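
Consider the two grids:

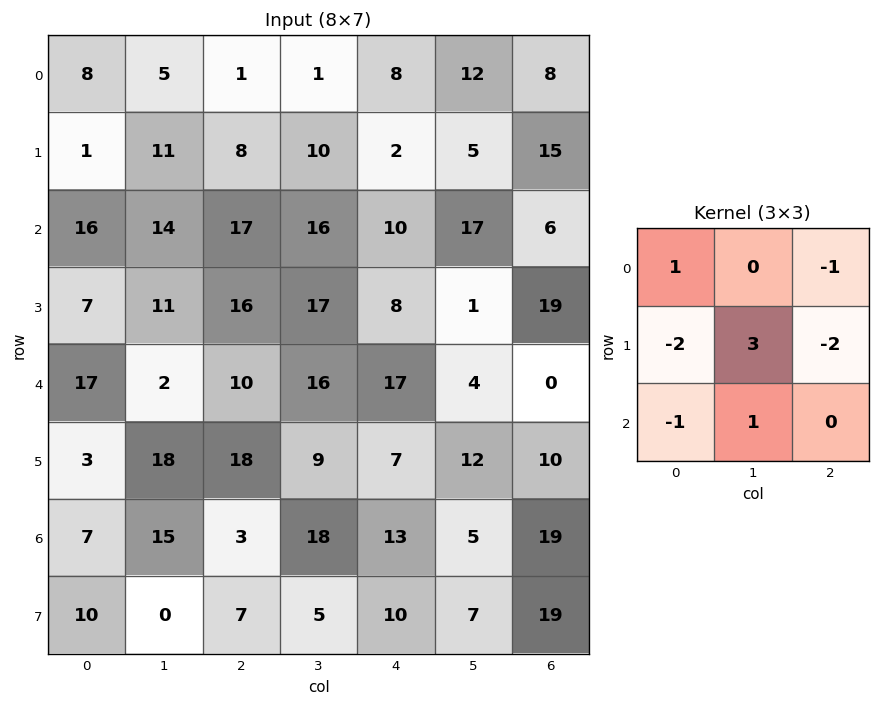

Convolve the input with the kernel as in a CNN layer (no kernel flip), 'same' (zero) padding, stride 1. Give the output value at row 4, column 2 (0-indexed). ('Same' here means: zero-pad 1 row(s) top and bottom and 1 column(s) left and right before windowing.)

The receptive field on the zero-padded input at this output position is [11 16 17 / 2 10 16 / 18 18 9]. Elementwise product with the kernel and sum: 11·1 + 17·-1 + 2·-2 + 10·3 + 16·-2 + 18·-1 + 18·1.

-12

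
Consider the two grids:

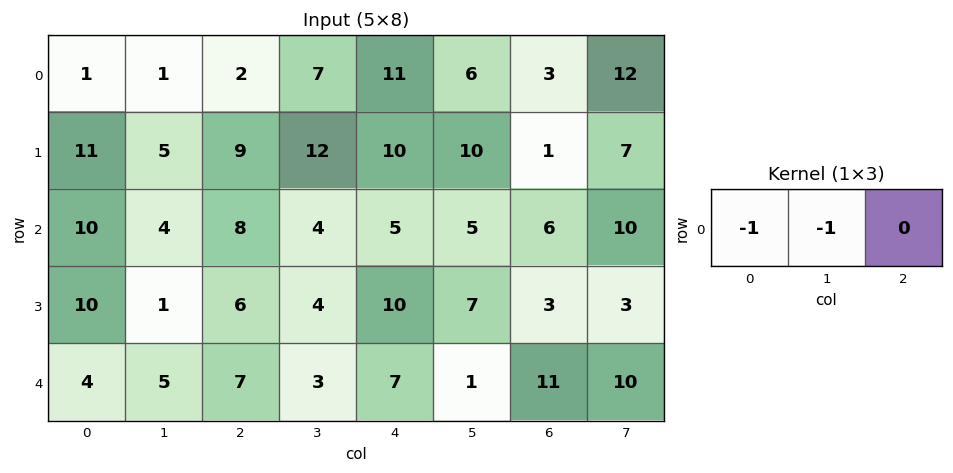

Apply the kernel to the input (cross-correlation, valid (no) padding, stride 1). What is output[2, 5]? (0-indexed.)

-11

The receptive field on the input at this output position is [5 6 10]. Elementwise product with the kernel and sum: 5·-1 + 6·-1.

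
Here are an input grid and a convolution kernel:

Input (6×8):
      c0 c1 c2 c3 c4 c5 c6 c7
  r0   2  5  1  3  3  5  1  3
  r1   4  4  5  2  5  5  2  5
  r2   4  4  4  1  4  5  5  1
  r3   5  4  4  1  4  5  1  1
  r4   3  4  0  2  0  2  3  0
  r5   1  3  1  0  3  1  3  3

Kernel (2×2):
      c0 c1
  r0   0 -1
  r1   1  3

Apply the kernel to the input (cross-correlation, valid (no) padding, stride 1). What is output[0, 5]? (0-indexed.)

10

The receptive field on the input at this output position is [5 1 / 5 2]. Elementwise product with the kernel and sum: 1·-1 + 5·1 + 2·3.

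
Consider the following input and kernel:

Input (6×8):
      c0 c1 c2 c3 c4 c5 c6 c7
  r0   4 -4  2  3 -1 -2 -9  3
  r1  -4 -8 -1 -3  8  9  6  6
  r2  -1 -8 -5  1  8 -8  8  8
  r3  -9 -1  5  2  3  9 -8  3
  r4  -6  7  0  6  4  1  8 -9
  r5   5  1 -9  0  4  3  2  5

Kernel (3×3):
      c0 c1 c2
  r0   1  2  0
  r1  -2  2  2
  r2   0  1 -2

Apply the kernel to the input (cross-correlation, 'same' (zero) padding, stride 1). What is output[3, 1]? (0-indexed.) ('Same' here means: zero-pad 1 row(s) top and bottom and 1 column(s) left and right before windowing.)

16

The receptive field on the zero-padded input at this output position is [-1 -8 -5 / -9 -1 5 / -6 7 0]. Elementwise product with the kernel and sum: -1·1 + -8·2 + -9·-2 + -1·2 + 5·2 + 7·1 + 0·-2.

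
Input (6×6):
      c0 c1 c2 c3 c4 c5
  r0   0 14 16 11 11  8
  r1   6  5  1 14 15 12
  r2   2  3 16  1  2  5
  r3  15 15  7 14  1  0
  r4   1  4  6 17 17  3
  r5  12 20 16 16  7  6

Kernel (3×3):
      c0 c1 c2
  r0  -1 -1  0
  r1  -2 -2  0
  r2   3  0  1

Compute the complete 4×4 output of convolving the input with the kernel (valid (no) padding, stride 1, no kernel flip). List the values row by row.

Output[0,0]: The receptive field on the input at this output position is [0 14 16 / 6 5 1 / 2 3 16]. Elementwise product with the kernel and sum: 0·-1 + 14·-1 + 6·-2 + 5·-2 + 2·3 + 16·1.

-14 -32 -7 -72
31 15 -27 7
-56 -34 -24 21
12 34 -12 -29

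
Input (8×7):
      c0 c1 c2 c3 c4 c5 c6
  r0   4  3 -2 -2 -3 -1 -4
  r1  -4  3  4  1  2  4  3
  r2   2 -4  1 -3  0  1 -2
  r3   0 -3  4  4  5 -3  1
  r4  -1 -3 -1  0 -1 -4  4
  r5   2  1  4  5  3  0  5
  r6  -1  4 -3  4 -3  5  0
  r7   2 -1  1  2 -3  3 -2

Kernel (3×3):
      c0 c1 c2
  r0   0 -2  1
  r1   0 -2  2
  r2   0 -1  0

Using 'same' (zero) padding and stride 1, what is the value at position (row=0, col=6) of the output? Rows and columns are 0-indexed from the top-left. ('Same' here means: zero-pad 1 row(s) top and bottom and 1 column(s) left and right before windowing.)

The receptive field on the zero-padded input at this output position is [0 0 0 / -1 -4 0 / 4 3 0]. Elementwise product with the kernel and sum: 0·-2 + 0·1 + -4·-2 + 0·2 + 3·-1.

5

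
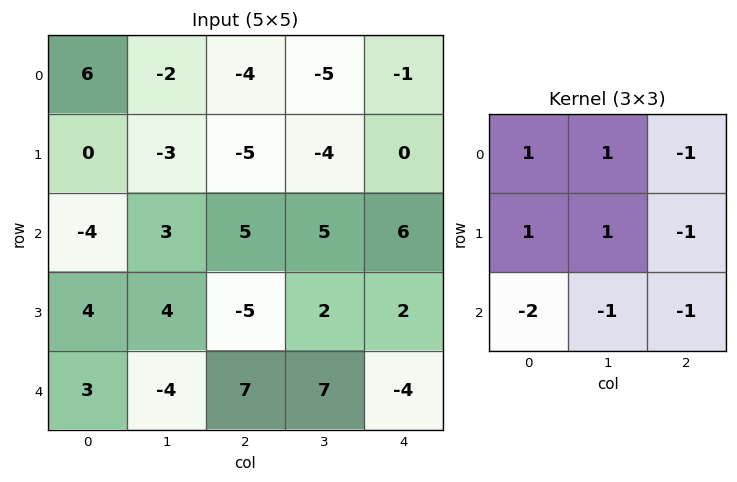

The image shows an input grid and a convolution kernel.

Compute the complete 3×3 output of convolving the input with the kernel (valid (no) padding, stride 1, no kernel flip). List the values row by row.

10 -21 -38
-11 -6 1
-2 -6 -18

Output[0,0]: The receptive field on the input at this output position is [6 -2 -4 / 0 -3 -5 / -4 3 5]. Elementwise product with the kernel and sum: 6·1 + -2·1 + -4·-1 + 0·1 + -3·1 + -5·-1 + -4·-2 + 3·-1 + 5·-1.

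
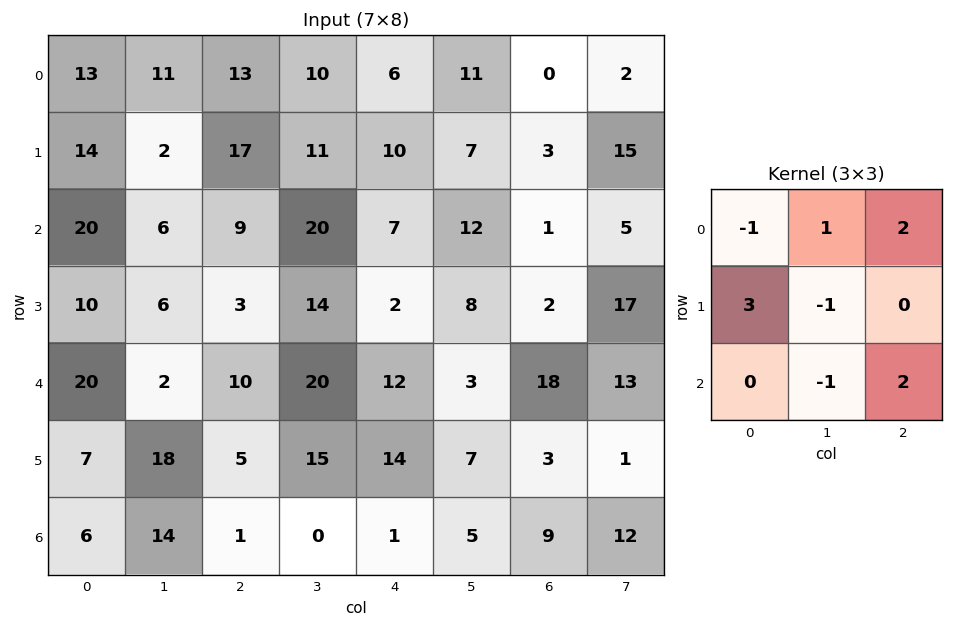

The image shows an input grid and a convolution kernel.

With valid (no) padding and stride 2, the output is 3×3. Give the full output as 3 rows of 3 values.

76 43 18
46 24 38
-7 36 75

Output[0,0]: The receptive field on the input at this output position is [13 11 13 / 14 2 17 / 20 6 9]. Elementwise product with the kernel and sum: 13·-1 + 11·1 + 13·2 + 14·3 + 2·-1 + 6·-1 + 9·2.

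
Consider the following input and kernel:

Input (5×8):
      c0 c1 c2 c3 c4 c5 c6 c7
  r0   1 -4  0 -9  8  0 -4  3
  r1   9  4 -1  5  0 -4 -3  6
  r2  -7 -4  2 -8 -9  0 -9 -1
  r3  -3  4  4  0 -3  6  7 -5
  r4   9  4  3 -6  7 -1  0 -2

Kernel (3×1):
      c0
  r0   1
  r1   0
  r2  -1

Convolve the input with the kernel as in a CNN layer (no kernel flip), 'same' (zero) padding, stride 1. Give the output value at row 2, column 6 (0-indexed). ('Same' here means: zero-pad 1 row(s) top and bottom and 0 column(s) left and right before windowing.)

-10

The receptive field on the zero-padded input at this output position is [-3 / -9 / 7]. Elementwise product with the kernel and sum: -3·1 + 7·-1.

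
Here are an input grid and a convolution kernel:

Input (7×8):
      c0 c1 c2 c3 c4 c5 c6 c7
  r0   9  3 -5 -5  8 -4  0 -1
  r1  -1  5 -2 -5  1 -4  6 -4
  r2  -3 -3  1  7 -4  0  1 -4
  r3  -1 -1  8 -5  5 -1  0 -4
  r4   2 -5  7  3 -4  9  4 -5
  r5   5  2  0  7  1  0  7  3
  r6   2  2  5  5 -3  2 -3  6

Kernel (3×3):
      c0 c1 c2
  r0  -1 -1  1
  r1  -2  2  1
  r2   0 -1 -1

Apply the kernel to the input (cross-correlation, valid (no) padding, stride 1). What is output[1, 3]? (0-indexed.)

The receptive field on the input at this output position is [-5 1 -4 / 7 -4 0 / -5 5 -1]. Elementwise product with the kernel and sum: -5·-1 + 1·-1 + -4·1 + 7·-2 + -4·2 + 0·1 + 5·-1 + -1·-1.

-26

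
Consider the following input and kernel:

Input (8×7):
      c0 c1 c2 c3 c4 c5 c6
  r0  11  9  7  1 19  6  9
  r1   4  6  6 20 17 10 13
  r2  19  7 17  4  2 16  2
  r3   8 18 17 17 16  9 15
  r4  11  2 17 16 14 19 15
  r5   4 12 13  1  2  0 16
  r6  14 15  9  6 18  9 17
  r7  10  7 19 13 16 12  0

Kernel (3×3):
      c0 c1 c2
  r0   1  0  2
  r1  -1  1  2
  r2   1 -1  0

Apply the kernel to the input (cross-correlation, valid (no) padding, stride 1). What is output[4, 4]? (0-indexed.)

The receptive field on the input at this output position is [14 19 15 / 2 0 16 / 18 9 17]. Elementwise product with the kernel and sum: 14·1 + 15·2 + 2·-1 + 0·1 + 16·2 + 18·1 + 9·-1.

83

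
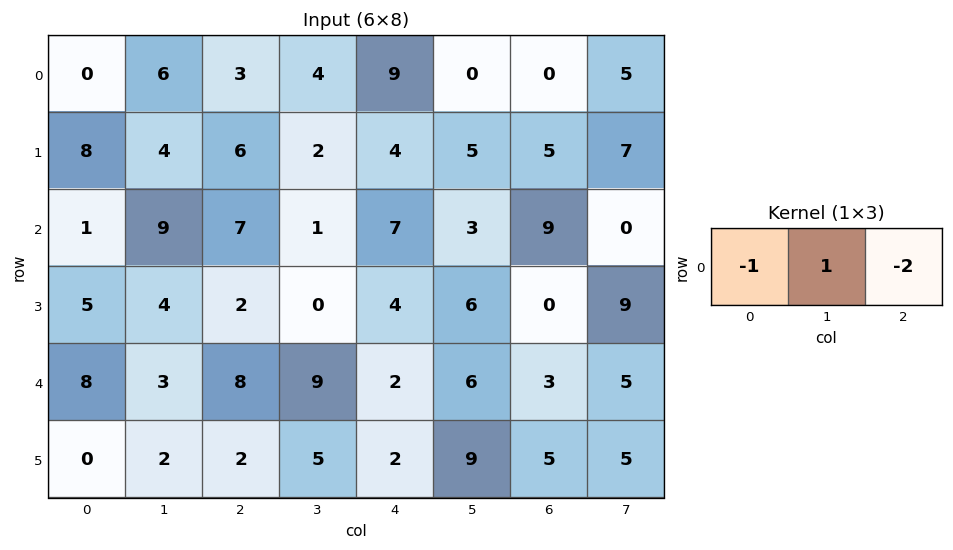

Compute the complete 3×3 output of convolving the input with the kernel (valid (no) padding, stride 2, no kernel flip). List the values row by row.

0 -17 -9
-6 -20 -22
-21 -3 -2

Output[0,0]: The receptive field on the input at this output position is [0 6 3]. Elementwise product with the kernel and sum: 0·-1 + 6·1 + 3·-2.
Output[0,1]: The receptive field on the input at this output position is [3 4 9]. Elementwise product with the kernel and sum: 3·-1 + 4·1 + 9·-2.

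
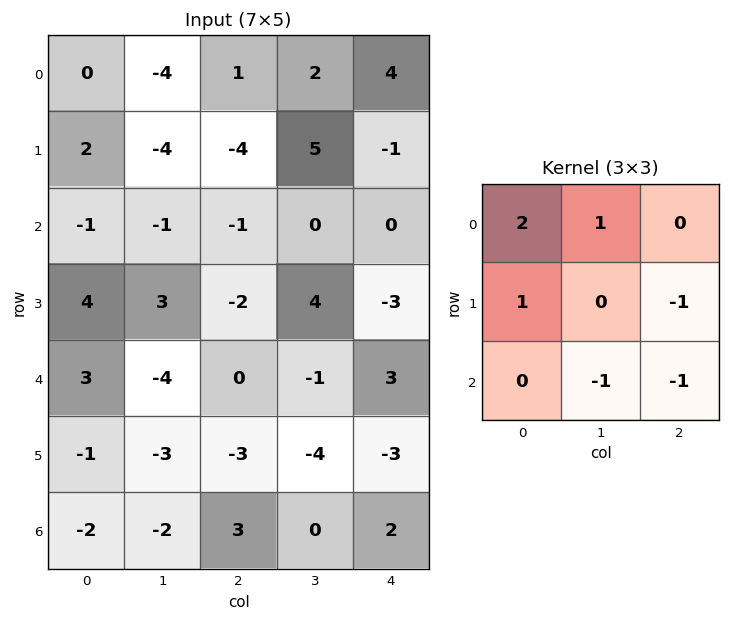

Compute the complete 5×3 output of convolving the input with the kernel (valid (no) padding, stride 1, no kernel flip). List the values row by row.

4 -15 1
-1 -15 -5
7 -3 -3
20 8 4
3 -10 -3

Output[0,0]: The receptive field on the input at this output position is [0 -4 1 / 2 -4 -4 / -1 -1 -1]. Elementwise product with the kernel and sum: 0·2 + -4·1 + 2·1 + -4·-1 + -1·-1 + -1·-1.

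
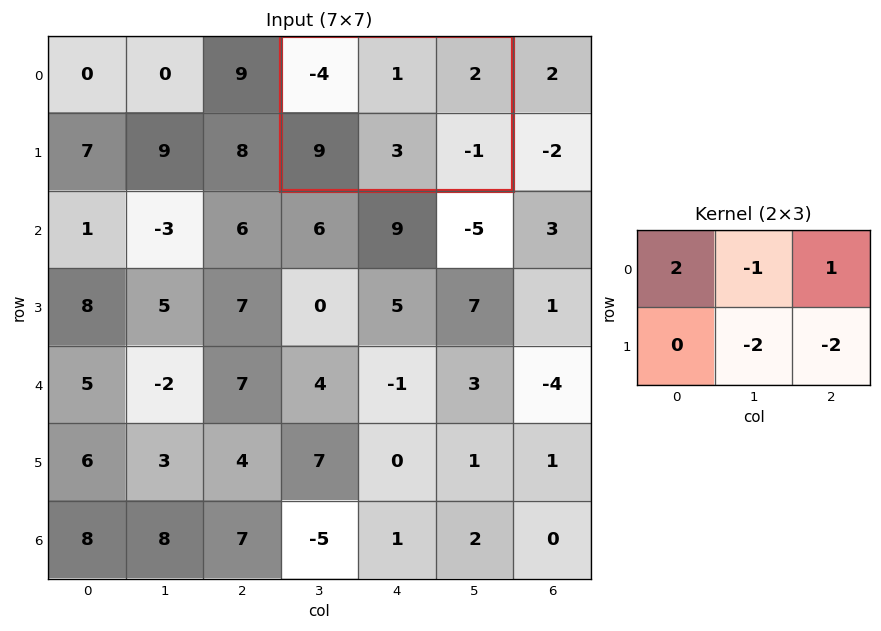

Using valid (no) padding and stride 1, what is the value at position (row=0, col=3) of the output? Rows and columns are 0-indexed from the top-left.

-11

The receptive field on the input at this output position is [-4 1 2 / 9 3 -1]. Elementwise product with the kernel and sum: -4·2 + 1·-1 + 2·1 + 3·-2 + -1·-2.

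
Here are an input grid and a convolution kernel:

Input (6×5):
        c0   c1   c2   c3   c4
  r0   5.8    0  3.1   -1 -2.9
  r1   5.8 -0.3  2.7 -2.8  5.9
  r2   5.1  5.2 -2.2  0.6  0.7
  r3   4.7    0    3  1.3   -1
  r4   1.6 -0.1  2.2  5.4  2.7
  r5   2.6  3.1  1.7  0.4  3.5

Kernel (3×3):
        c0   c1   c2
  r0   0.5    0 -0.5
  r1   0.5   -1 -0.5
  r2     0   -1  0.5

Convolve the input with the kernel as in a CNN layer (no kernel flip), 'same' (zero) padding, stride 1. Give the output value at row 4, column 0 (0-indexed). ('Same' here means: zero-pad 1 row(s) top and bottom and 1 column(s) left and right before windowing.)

-2.6

The receptive field on the zero-padded input at this output position is [0 4.7 0 / 0 1.6 -0.1 / 0 2.6 3.1]. Elementwise product with the kernel and sum: 0·0.5 + 0·-0.5 + 0·0.5 + 1.6·-1 + -0.1·-0.5 + 2.6·-1 + 3.1·0.5.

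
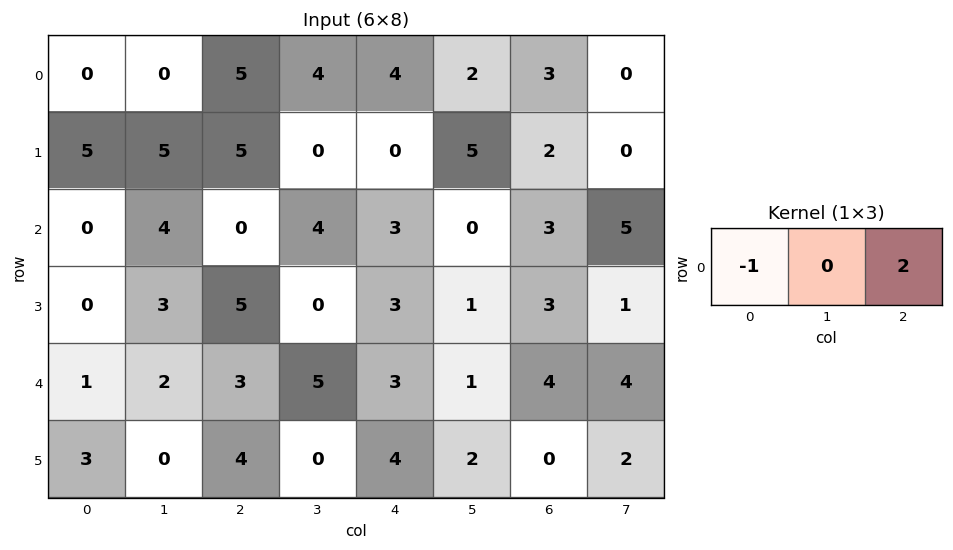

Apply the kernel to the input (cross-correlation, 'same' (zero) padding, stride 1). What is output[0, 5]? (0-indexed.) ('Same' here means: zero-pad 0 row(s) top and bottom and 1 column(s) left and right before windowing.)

2

The receptive field on the zero-padded input at this output position is [4 2 3]. Elementwise product with the kernel and sum: 4·-1 + 3·2.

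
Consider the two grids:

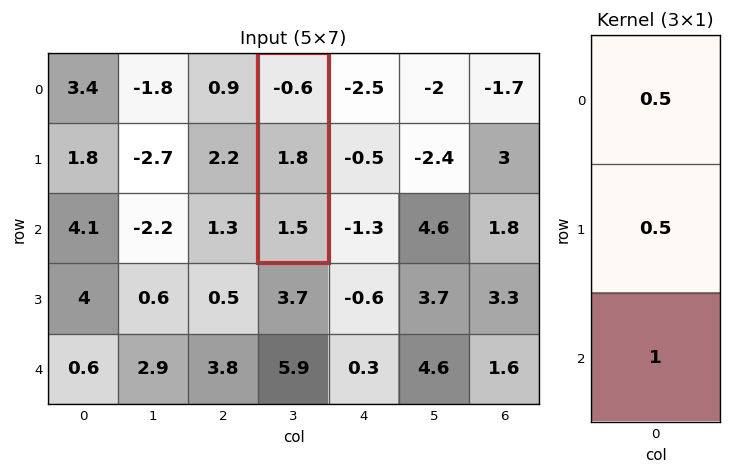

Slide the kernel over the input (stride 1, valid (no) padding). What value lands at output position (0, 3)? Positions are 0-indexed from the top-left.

2.1

The receptive field on the input at this output position is [-0.6 / 1.8 / 1.5]. Elementwise product with the kernel and sum: -0.6·0.5 + 1.8·0.5 + 1.5·1.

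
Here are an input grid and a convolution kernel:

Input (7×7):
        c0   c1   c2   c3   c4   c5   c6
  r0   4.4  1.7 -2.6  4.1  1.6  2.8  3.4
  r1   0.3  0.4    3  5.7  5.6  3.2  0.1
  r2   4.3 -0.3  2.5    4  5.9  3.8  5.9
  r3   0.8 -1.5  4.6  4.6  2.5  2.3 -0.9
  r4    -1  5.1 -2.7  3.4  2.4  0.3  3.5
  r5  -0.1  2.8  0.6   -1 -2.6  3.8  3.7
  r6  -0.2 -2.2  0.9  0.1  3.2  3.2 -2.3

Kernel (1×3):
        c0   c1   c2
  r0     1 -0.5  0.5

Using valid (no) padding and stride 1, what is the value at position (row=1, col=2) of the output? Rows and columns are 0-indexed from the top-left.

2.95

The receptive field on the input at this output position is [3 5.7 5.6]. Elementwise product with the kernel and sum: 3·1 + 5.7·-0.5 + 5.6·0.5.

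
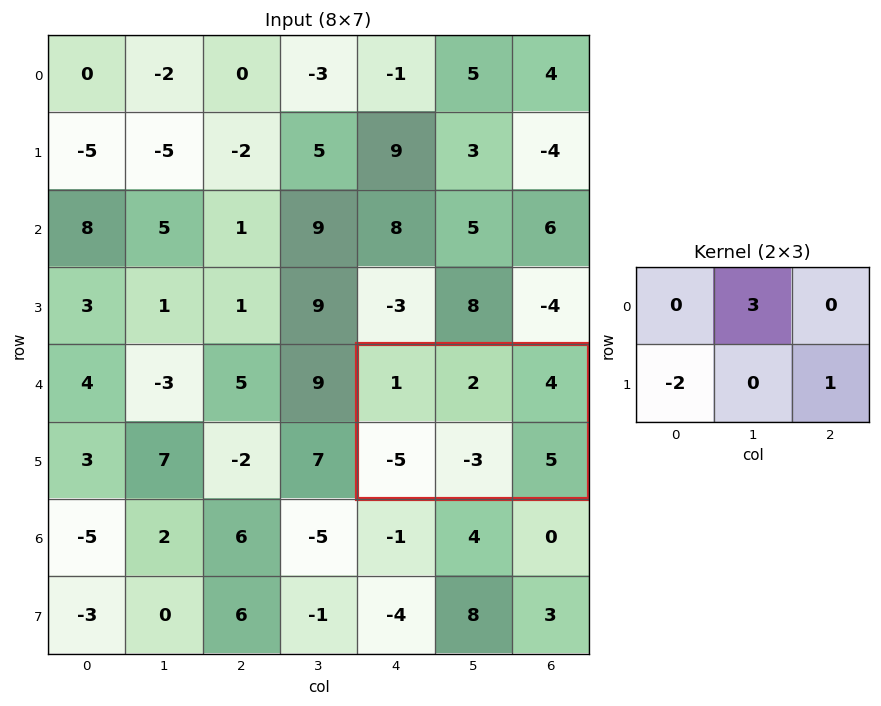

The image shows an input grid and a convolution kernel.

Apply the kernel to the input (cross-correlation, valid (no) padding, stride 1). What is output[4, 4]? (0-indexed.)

The receptive field on the input at this output position is [1 2 4 / -5 -3 5]. Elementwise product with the kernel and sum: 2·3 + -5·-2 + 5·1.

21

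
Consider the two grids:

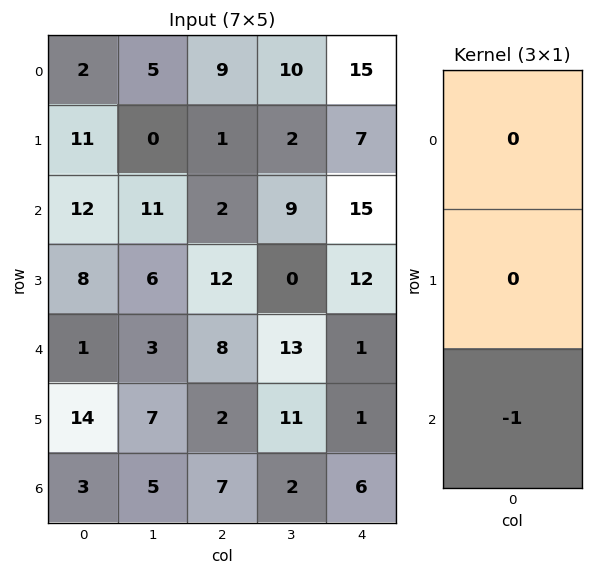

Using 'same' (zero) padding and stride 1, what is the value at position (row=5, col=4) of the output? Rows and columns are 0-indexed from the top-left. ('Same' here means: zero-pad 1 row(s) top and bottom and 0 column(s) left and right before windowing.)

The receptive field on the zero-padded input at this output position is [1 / 1 / 6]. Elementwise product with the kernel and sum: 6·-1.

-6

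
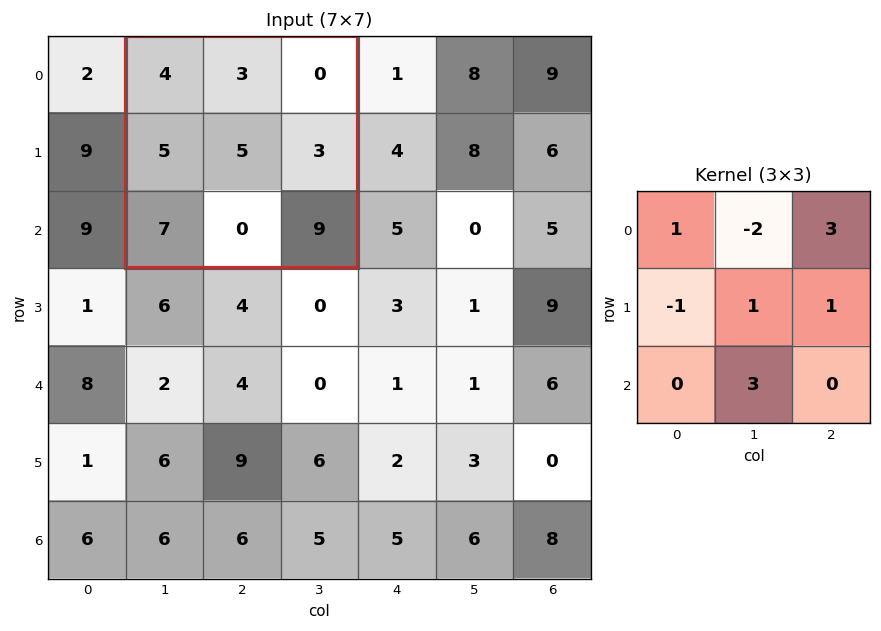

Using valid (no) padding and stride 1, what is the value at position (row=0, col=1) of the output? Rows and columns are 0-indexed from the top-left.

1

The receptive field on the input at this output position is [4 3 0 / 5 5 3 / 7 0 9]. Elementwise product with the kernel and sum: 4·1 + 3·-2 + 0·3 + 5·-1 + 5·1 + 3·1 + 0·3.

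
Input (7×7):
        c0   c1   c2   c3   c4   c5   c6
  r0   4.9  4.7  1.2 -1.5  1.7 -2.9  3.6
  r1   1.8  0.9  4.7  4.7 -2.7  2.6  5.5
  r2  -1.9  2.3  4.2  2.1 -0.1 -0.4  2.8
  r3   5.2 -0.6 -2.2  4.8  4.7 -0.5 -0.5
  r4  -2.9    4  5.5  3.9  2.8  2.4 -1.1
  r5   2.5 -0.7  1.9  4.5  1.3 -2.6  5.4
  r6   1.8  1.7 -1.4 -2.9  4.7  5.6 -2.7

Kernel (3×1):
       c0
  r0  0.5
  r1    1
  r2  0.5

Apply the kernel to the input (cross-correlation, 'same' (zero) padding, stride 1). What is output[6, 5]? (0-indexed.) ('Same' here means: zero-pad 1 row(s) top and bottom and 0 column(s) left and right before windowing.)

4.3

The receptive field on the zero-padded input at this output position is [-2.6 / 5.6 / 0]. Elementwise product with the kernel and sum: -2.6·0.5 + 5.6·1 + 0·0.5.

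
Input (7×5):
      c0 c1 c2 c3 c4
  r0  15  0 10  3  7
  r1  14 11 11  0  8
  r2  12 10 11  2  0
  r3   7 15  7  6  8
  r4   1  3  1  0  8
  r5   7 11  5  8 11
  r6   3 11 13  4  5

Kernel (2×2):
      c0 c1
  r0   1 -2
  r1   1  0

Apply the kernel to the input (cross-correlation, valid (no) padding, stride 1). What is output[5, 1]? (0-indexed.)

12

The receptive field on the input at this output position is [11 5 / 11 13]. Elementwise product with the kernel and sum: 11·1 + 5·-2 + 11·1.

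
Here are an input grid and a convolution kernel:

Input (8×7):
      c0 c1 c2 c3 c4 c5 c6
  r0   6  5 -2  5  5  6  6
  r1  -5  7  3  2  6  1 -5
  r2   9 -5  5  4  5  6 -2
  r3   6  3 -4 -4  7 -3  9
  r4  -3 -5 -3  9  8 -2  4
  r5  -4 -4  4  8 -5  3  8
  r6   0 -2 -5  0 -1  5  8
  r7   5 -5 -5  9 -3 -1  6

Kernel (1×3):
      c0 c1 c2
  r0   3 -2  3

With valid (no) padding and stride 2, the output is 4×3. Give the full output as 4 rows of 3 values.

2 -1 21
52 22 -3
-8 -3 40
-11 -18 11

Output[0,0]: The receptive field on the input at this output position is [6 5 -2]. Elementwise product with the kernel and sum: 6·3 + 5·-2 + -2·3.
Output[0,1]: The receptive field on the input at this output position is [-2 5 5]. Elementwise product with the kernel and sum: -2·3 + 5·-2 + 5·3.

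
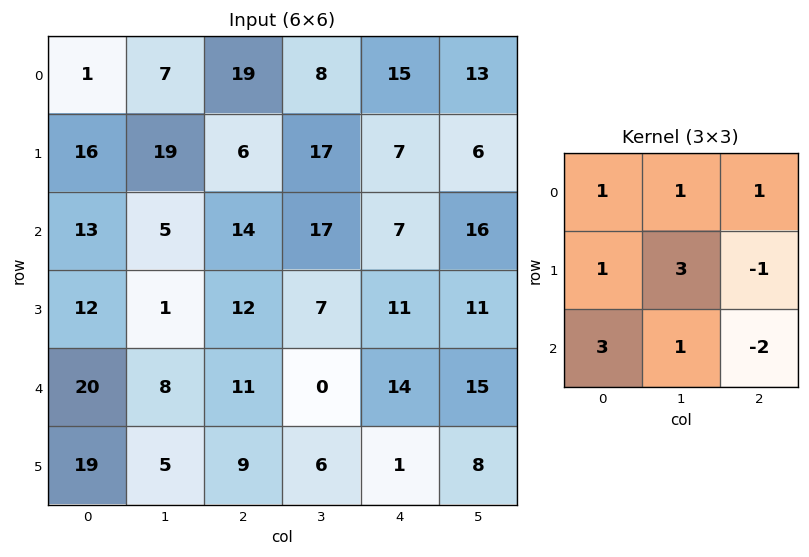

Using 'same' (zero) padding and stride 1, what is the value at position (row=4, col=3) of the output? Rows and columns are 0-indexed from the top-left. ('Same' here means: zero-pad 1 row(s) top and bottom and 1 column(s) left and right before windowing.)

58

The receptive field on the zero-padded input at this output position is [12 7 11 / 11 0 14 / 9 6 1]. Elementwise product with the kernel and sum: 12·1 + 7·1 + 11·1 + 11·1 + 0·3 + 14·-1 + 9·3 + 6·1 + 1·-2.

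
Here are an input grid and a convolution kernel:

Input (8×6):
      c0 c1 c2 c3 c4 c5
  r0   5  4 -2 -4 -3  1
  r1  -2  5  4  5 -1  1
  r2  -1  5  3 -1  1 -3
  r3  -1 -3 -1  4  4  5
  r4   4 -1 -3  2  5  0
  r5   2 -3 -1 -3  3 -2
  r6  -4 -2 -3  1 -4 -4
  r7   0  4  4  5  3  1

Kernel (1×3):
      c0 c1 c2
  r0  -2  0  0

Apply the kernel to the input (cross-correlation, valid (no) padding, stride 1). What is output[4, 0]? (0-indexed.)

The receptive field on the input at this output position is [4 -1 -3]. Elementwise product with the kernel and sum: 4·-2.

-8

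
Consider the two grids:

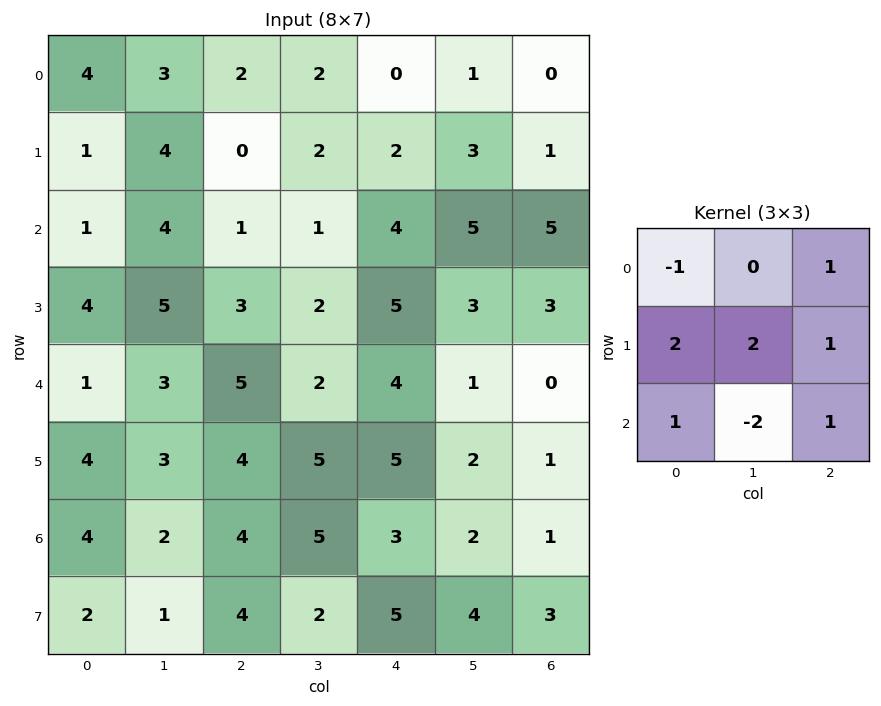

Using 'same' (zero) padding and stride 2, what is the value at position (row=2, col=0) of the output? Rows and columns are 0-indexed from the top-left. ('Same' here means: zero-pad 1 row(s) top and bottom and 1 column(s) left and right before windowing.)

5

The receptive field on the zero-padded input at this output position is [0 4 5 / 0 1 3 / 0 4 3]. Elementwise product with the kernel and sum: 0·-1 + 5·1 + 0·2 + 1·2 + 3·1 + 0·1 + 4·-2 + 3·1.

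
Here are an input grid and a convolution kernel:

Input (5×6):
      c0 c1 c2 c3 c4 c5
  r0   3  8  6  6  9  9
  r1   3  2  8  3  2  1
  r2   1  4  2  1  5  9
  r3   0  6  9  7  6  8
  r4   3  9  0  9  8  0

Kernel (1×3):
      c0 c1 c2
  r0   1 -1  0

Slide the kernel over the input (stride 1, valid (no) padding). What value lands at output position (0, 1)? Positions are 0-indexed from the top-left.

2

The receptive field on the input at this output position is [8 6 6]. Elementwise product with the kernel and sum: 8·1 + 6·-1.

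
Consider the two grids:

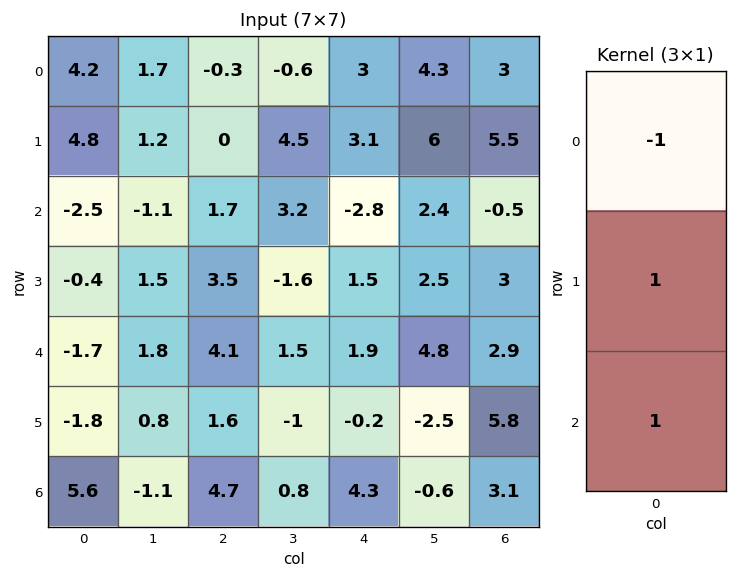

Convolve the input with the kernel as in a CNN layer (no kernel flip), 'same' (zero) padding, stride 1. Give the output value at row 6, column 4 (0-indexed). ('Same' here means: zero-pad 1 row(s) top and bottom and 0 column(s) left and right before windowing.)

4.5

The receptive field on the zero-padded input at this output position is [-0.2 / 4.3 / 0]. Elementwise product with the kernel and sum: -0.2·-1 + 4.3·1 + 0·1.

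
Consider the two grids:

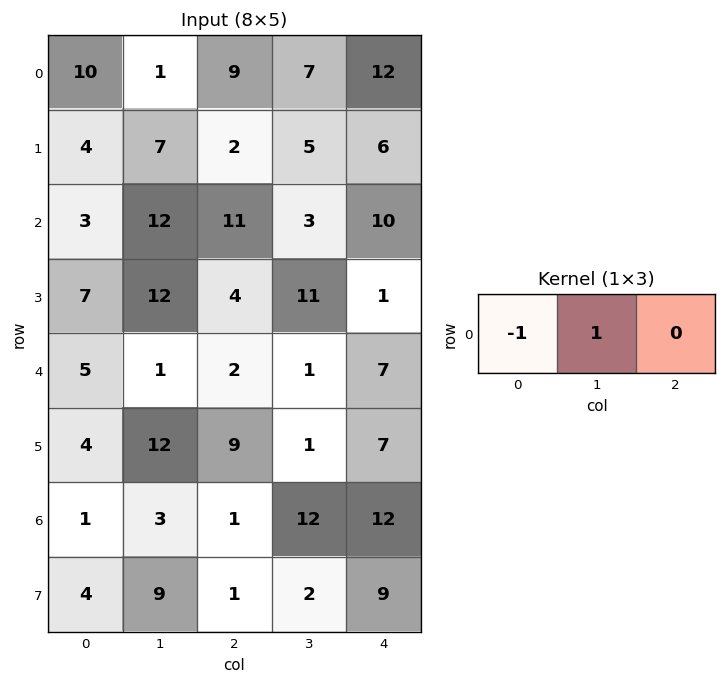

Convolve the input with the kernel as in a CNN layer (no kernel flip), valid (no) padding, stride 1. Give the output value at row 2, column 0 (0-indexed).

The receptive field on the input at this output position is [3 12 11]. Elementwise product with the kernel and sum: 3·-1 + 12·1.

9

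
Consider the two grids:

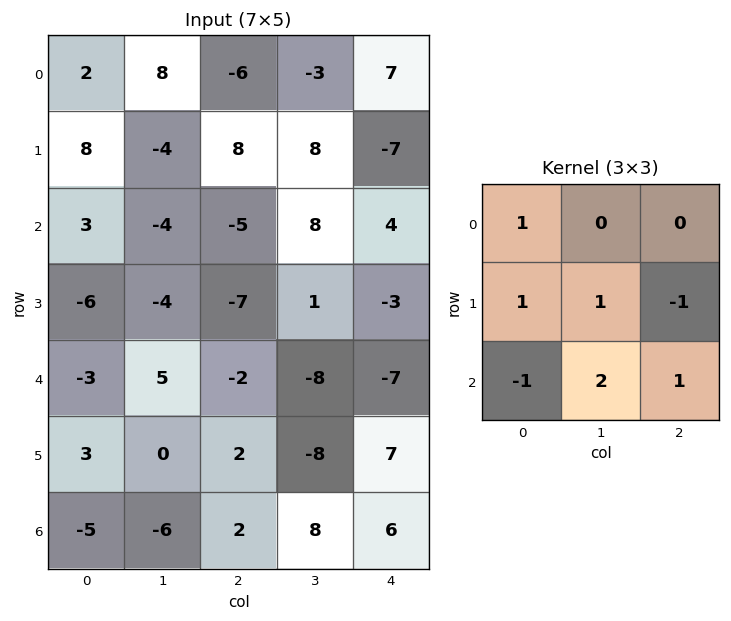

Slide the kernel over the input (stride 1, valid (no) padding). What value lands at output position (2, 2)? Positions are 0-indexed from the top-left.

-29

The receptive field on the input at this output position is [-5 8 4 / -7 1 -3 / -2 -8 -7]. Elementwise product with the kernel and sum: -5·1 + -7·1 + 1·1 + -3·-1 + -2·-1 + -8·2 + -7·1.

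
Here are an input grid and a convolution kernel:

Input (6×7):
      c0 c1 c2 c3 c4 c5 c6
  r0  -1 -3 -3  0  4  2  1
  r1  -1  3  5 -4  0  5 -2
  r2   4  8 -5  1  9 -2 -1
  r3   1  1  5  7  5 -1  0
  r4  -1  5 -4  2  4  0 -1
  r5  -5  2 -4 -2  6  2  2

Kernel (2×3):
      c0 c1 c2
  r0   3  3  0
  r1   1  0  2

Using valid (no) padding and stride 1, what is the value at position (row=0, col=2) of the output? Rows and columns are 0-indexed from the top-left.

-4

The receptive field on the input at this output position is [-3 0 4 / 5 -4 0]. Elementwise product with the kernel and sum: -3·3 + 0·3 + 5·1 + 0·2.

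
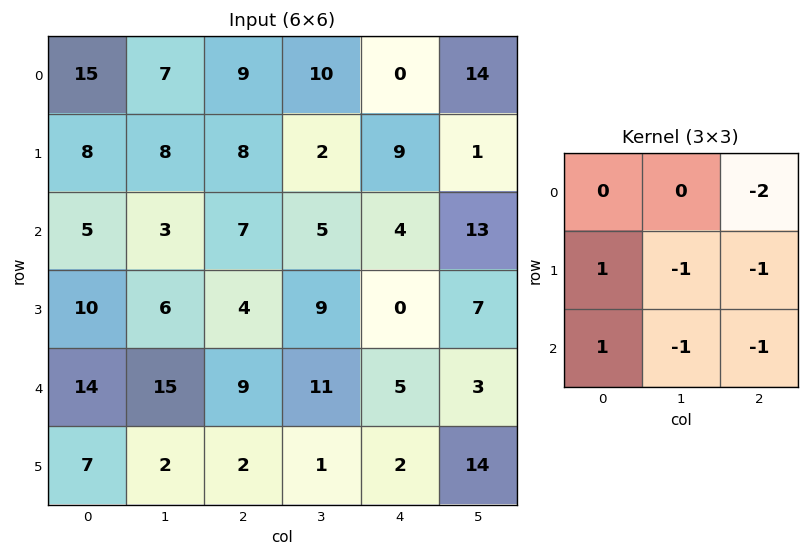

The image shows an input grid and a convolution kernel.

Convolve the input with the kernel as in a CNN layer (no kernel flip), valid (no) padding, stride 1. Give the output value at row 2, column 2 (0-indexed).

The receptive field on the input at this output position is [7 5 4 / 4 9 0 / 9 11 5]. Elementwise product with the kernel and sum: 4·-2 + 4·1 + 9·-1 + 0·-1 + 9·1 + 11·-1 + 5·-1.

-20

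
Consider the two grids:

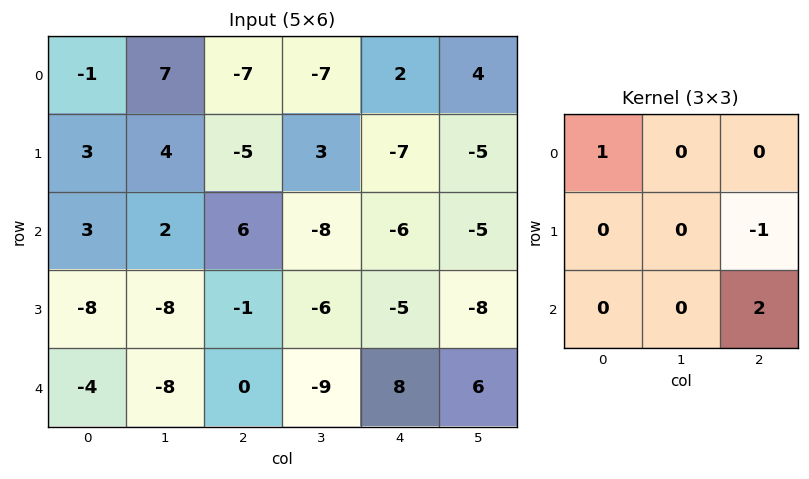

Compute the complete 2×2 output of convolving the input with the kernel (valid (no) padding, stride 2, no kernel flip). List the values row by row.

16 -12
4 27

Output[0,0]: The receptive field on the input at this output position is [-1 7 -7 / 3 4 -5 / 3 2 6]. Elementwise product with the kernel and sum: -1·1 + -5·-1 + 6·2.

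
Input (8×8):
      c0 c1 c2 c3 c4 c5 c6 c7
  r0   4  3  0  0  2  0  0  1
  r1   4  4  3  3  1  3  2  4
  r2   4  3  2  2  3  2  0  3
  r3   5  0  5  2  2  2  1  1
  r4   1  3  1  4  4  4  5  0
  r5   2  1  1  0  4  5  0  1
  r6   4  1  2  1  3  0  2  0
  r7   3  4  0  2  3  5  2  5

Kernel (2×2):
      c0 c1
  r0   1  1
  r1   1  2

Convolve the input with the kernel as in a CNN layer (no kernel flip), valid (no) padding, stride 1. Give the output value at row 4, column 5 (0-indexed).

The receptive field on the input at this output position is [4 5 / 5 0]. Elementwise product with the kernel and sum: 4·1 + 5·1 + 5·1 + 0·2.

14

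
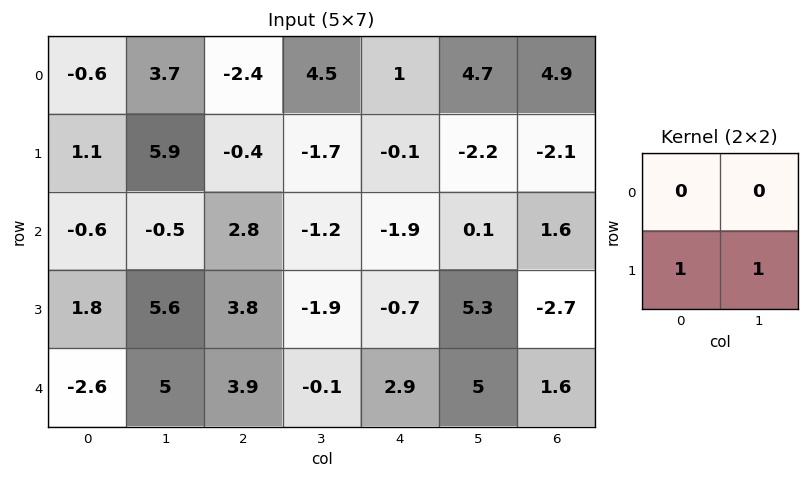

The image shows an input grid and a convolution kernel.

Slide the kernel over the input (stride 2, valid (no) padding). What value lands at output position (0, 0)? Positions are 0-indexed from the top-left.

7

The receptive field on the input at this output position is [-0.6 3.7 / 1.1 5.9]. Elementwise product with the kernel and sum: 1.1·1 + 5.9·1.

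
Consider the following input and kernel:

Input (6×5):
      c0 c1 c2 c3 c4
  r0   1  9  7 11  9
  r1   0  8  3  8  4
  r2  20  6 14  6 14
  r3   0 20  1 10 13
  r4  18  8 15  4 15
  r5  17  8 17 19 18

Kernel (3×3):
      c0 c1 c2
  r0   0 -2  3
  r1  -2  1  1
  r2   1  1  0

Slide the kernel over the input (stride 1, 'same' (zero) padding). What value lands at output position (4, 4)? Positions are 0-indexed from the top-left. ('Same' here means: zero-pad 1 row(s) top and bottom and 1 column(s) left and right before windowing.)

The receptive field on the zero-padded input at this output position is [10 13 0 / 4 15 0 / 19 18 0]. Elementwise product with the kernel and sum: 13·-2 + 0·3 + 4·-2 + 15·1 + 0·1 + 19·1 + 18·1.

18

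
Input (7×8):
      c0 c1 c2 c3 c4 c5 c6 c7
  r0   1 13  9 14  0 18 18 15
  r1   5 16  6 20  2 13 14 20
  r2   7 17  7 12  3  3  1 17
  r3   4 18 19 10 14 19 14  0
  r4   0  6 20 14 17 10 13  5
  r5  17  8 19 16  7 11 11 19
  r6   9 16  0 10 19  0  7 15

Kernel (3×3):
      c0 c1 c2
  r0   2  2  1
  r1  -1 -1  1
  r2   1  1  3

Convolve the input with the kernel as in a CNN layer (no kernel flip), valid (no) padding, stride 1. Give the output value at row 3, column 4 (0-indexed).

117

The receptive field on the input at this output position is [14 19 14 / 17 10 13 / 7 11 11]. Elementwise product with the kernel and sum: 14·2 + 19·2 + 14·1 + 17·-1 + 10·-1 + 13·1 + 7·1 + 11·1 + 11·3.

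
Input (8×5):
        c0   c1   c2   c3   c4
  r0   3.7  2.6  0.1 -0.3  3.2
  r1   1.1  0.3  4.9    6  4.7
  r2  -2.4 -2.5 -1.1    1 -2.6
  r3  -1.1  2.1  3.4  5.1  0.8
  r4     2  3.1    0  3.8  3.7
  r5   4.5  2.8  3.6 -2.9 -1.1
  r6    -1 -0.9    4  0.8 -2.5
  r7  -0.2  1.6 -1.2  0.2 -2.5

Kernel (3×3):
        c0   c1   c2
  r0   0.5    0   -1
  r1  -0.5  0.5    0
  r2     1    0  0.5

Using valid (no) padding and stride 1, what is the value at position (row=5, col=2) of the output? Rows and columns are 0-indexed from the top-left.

-1.15

The receptive field on the input at this output position is [3.6 -2.9 -1.1 / 4 0.8 -2.5 / -1.2 0.2 -2.5]. Elementwise product with the kernel and sum: 3.6·0.5 + -1.1·-1 + 4·-0.5 + 0.8·0.5 + -1.2·1 + -2.5·0.5.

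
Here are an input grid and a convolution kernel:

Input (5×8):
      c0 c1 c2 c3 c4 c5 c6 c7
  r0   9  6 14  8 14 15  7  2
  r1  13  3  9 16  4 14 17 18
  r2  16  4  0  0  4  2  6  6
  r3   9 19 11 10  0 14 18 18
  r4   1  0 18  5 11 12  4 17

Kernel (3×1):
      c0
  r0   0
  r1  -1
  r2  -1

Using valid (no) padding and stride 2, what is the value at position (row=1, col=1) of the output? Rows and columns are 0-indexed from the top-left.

The receptive field on the input at this output position is [0 / 11 / 18]. Elementwise product with the kernel and sum: 11·-1 + 18·-1.

-29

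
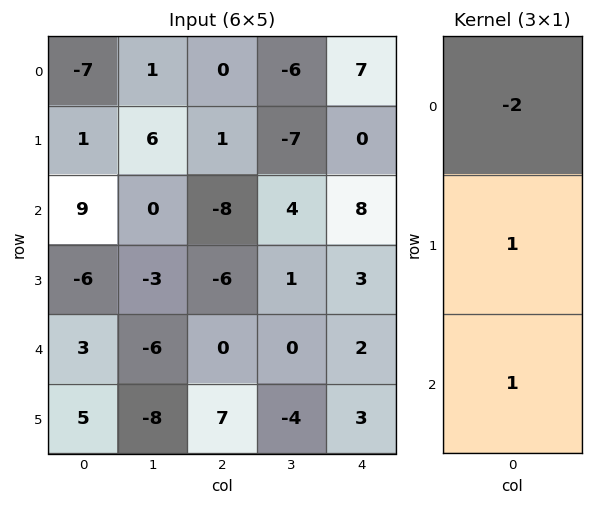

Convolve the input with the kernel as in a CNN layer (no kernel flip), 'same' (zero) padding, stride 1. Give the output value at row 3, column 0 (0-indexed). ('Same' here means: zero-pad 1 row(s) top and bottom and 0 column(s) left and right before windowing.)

-21

The receptive field on the zero-padded input at this output position is [9 / -6 / 3]. Elementwise product with the kernel and sum: 9·-2 + -6·1 + 3·1.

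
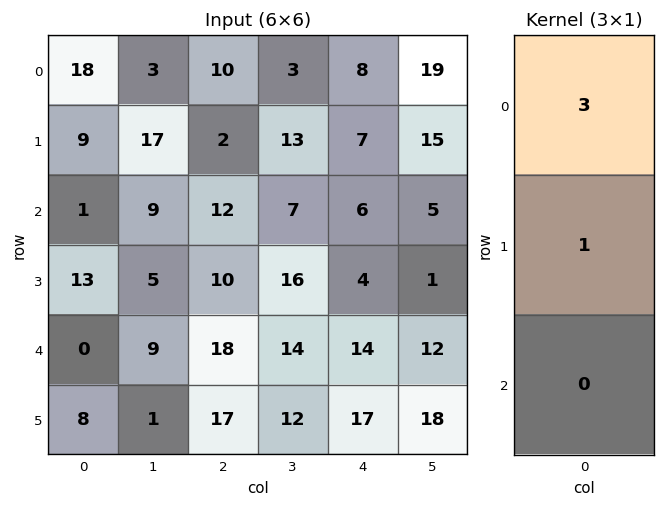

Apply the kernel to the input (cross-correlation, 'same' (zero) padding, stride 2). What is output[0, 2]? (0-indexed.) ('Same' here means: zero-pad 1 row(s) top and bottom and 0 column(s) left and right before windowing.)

The receptive field on the zero-padded input at this output position is [0 / 8 / 7]. Elementwise product with the kernel and sum: 0·3 + 8·1.

8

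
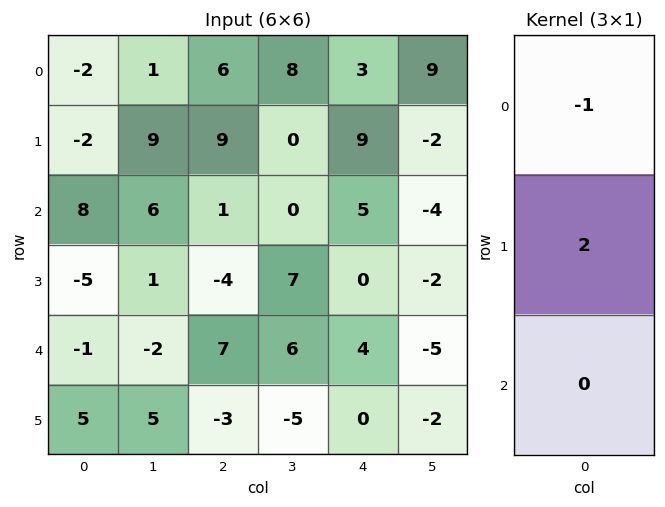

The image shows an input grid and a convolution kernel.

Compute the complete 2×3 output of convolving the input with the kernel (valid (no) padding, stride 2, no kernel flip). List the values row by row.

-2 12 15
-18 -9 -5

Output[0,0]: The receptive field on the input at this output position is [-2 / -2 / 8]. Elementwise product with the kernel and sum: -2·-1 + -2·2.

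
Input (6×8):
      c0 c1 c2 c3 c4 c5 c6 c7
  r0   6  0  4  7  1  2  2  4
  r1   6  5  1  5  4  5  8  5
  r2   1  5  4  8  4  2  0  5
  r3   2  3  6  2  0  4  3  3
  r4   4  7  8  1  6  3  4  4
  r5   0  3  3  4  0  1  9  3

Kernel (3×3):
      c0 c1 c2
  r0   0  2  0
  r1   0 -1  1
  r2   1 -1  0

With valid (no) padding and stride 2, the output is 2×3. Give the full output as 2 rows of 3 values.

Output[0,0]: The receptive field on the input at this output position is [6 0 4 / 6 5 1 / 1 5 4]. Elementwise product with the kernel and sum: 0·2 + 5·-1 + 1·1 + 1·1 + 5·-1.
Output[0,1]: The receptive field on the input at this output position is [4 7 1 / 1 5 4 / 4 8 4]. Elementwise product with the kernel and sum: 7·2 + 5·-1 + 4·1 + 4·1 + 8·-1.

-8 9 9
10 21 6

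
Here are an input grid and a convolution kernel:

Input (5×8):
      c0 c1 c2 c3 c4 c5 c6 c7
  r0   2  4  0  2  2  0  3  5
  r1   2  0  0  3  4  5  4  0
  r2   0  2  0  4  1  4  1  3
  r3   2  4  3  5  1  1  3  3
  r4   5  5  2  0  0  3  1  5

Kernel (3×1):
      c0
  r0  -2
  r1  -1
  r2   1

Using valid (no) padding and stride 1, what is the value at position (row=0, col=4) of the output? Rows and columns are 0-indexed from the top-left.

The receptive field on the input at this output position is [2 / 4 / 1]. Elementwise product with the kernel and sum: 2·-2 + 4·-1 + 1·1.

-7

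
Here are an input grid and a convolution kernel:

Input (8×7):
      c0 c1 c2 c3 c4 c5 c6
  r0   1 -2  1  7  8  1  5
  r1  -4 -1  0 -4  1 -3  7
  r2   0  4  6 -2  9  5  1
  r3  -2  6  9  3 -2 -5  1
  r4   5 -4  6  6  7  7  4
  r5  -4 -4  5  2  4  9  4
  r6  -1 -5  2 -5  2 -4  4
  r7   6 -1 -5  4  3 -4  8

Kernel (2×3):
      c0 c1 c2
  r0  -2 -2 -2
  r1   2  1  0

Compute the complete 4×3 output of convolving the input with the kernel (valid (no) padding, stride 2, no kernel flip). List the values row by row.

Output[0,0]: The receptive field on the input at this output position is [1 -2 1 / -4 -1 0]. Elementwise product with the kernel and sum: 1·-2 + -2·-2 + 1·-2 + -4·2 + -1·1.

-9 -36 -29
-18 -5 -39
-26 -26 -19
19 -4 -2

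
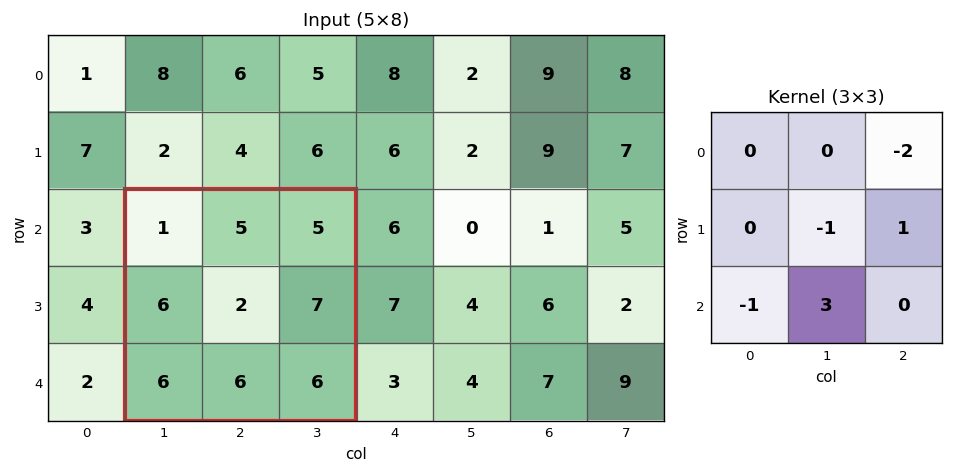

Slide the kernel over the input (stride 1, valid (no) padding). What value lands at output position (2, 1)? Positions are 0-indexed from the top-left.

7

The receptive field on the input at this output position is [1 5 5 / 6 2 7 / 6 6 6]. Elementwise product with the kernel and sum: 5·-2 + 2·-1 + 7·1 + 6·-1 + 6·3.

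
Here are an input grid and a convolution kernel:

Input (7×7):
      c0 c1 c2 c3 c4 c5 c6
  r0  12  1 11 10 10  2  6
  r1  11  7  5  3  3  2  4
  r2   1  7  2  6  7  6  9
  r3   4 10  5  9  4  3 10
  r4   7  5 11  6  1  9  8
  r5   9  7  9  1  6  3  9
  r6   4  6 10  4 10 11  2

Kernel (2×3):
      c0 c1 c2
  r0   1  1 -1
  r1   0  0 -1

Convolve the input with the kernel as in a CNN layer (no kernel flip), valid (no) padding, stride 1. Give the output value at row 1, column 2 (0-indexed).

The receptive field on the input at this output position is [5 3 3 / 2 6 7]. Elementwise product with the kernel and sum: 5·1 + 3·1 + 3·-1 + 7·-1.

-2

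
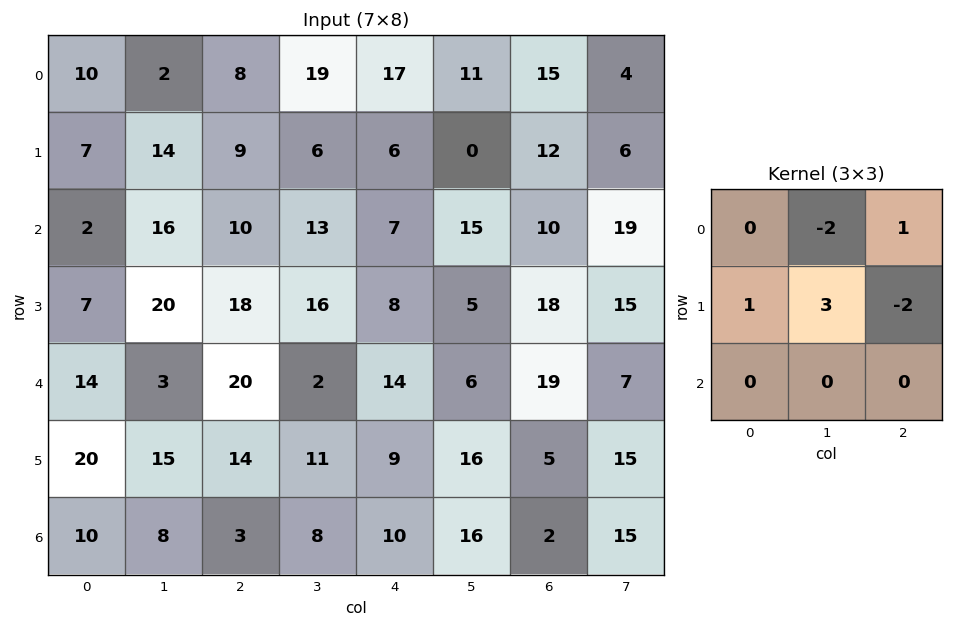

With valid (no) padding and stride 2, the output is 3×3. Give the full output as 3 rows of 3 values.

35 -6 -25
9 31 -33
51 39 54

Output[0,0]: The receptive field on the input at this output position is [10 2 8 / 7 14 9 / 2 16 10]. Elementwise product with the kernel and sum: 2·-2 + 8·1 + 7·1 + 14·3 + 9·-2.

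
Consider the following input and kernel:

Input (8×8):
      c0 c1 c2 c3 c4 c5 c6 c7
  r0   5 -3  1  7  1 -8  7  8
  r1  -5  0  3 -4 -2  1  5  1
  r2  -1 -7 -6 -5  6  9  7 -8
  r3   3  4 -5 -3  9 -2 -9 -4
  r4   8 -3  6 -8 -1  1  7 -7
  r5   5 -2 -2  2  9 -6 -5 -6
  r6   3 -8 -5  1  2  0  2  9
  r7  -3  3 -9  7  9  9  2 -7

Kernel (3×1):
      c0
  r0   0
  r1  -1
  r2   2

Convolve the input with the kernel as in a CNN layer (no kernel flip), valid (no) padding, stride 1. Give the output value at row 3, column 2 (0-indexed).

The receptive field on the input at this output position is [-5 / 6 / -2]. Elementwise product with the kernel and sum: 6·-1 + -2·2.

-10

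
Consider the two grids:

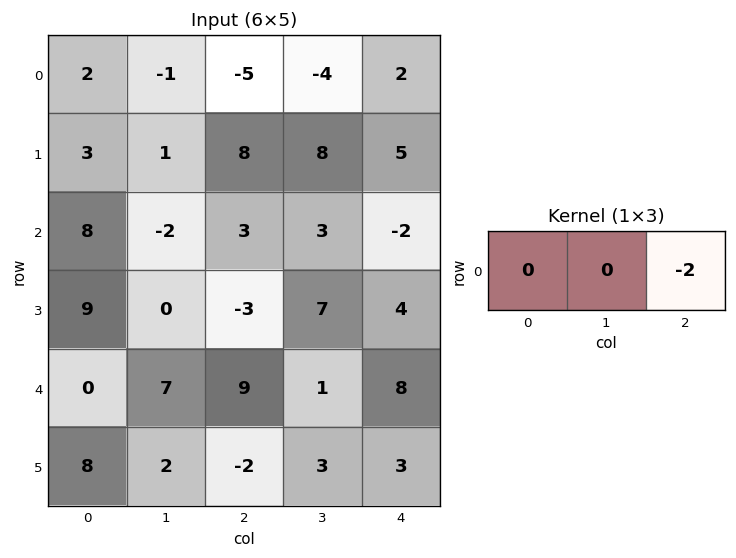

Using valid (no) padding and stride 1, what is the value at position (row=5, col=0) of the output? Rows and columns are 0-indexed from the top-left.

The receptive field on the input at this output position is [8 2 -2]. Elementwise product with the kernel and sum: -2·-2.

4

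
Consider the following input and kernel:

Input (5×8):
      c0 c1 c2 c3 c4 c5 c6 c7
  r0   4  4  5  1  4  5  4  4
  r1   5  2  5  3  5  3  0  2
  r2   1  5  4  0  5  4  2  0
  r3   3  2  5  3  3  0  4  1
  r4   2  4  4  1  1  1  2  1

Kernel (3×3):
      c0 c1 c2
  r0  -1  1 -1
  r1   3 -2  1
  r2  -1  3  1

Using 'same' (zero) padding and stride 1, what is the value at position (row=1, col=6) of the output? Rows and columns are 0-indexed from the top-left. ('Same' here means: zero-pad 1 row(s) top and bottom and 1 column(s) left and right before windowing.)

8

The receptive field on the zero-padded input at this output position is [5 4 4 / 3 0 2 / 4 2 0]. Elementwise product with the kernel and sum: 5·-1 + 4·1 + 4·-1 + 3·3 + 0·-2 + 2·1 + 4·-1 + 2·3 + 0·1.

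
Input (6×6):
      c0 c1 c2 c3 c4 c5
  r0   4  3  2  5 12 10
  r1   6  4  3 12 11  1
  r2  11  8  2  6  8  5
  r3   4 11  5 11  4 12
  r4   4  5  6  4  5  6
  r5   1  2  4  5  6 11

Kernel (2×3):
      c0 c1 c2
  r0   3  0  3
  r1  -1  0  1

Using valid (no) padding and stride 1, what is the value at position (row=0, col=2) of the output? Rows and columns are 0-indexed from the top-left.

50

The receptive field on the input at this output position is [2 5 12 / 3 12 11]. Elementwise product with the kernel and sum: 2·3 + 12·3 + 3·-1 + 11·1.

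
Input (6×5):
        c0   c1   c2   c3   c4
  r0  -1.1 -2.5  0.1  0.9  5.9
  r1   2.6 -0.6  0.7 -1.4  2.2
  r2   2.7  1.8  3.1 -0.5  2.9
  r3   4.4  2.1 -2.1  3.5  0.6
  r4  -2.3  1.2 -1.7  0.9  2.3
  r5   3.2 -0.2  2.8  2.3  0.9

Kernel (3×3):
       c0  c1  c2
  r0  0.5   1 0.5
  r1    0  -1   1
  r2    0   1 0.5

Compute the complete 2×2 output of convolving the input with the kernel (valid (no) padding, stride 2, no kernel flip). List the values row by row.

1.65 8.45
0.85 1.65

Output[0,0]: The receptive field on the input at this output position is [-1.1 -2.5 0.1 / 2.6 -0.6 0.7 / 2.7 1.8 3.1]. Elementwise product with the kernel and sum: -1.1·0.5 + -2.5·1 + 0.1·0.5 + -0.6·-1 + 0.7·1 + 1.8·1 + 3.1·0.5.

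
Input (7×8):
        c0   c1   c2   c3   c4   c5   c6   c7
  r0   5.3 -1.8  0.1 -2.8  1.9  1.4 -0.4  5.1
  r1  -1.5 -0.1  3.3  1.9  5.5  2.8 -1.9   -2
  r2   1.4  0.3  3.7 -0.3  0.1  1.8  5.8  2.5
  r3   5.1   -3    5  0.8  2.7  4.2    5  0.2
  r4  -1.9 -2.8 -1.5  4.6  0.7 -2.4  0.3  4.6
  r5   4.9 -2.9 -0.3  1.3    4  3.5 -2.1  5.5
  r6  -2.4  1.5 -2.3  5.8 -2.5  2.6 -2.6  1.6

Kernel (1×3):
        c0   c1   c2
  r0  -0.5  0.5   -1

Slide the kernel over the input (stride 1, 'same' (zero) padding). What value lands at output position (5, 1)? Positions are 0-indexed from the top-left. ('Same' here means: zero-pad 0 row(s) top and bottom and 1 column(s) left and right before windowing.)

-3.6

The receptive field on the zero-padded input at this output position is [4.9 -2.9 -0.3]. Elementwise product with the kernel and sum: 4.9·-0.5 + -2.9·0.5 + -0.3·-1.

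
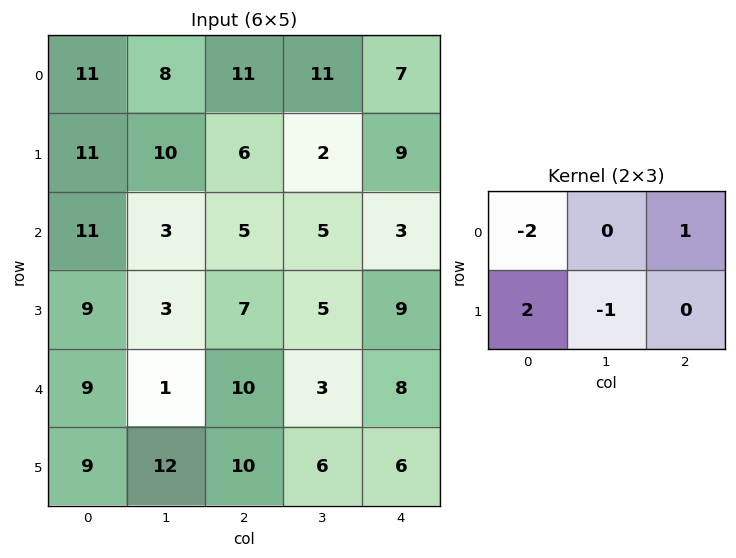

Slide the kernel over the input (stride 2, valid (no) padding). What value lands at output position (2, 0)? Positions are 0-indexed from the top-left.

The receptive field on the input at this output position is [9 1 10 / 9 12 10]. Elementwise product with the kernel and sum: 9·-2 + 10·1 + 9·2 + 12·-1.

-2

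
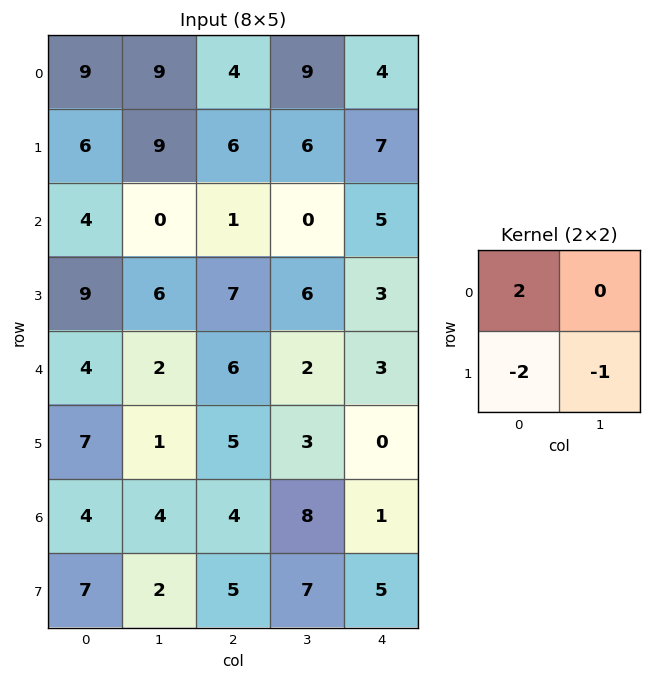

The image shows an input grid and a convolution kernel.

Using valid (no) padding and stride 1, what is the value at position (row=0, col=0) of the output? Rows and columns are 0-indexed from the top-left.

The receptive field on the input at this output position is [9 9 / 6 9]. Elementwise product with the kernel and sum: 9·2 + 6·-2 + 9·-1.

-3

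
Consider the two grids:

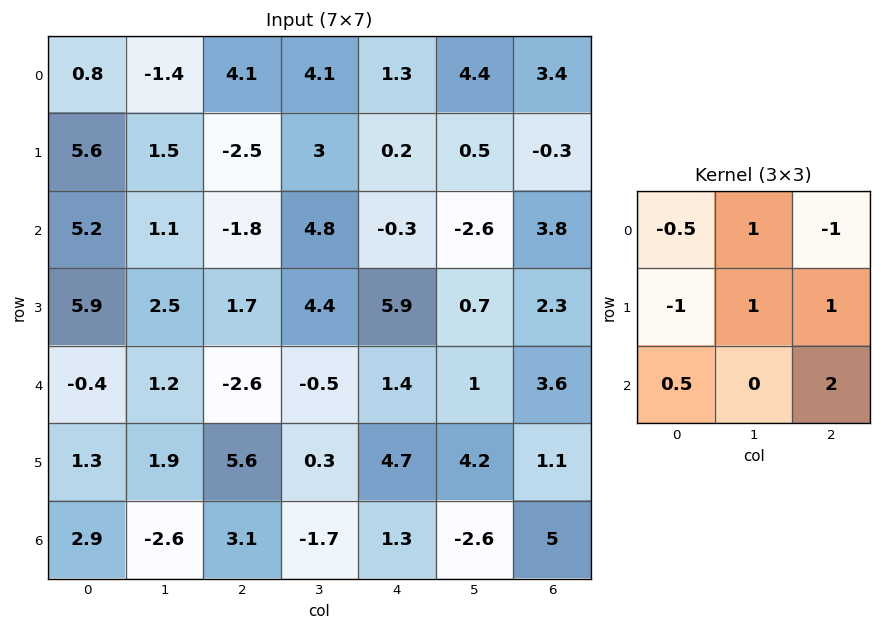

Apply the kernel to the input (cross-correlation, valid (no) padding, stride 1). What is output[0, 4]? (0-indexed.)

The receptive field on the input at this output position is [1.3 4.4 3.4 / 0.2 0.5 -0.3 / -0.3 -2.6 3.8]. Elementwise product with the kernel and sum: 1.3·-0.5 + 4.4·1 + 3.4·-1 + 0.2·-1 + 0.5·1 + -0.3·1 + -0.3·0.5 + 3.8·2.

7.8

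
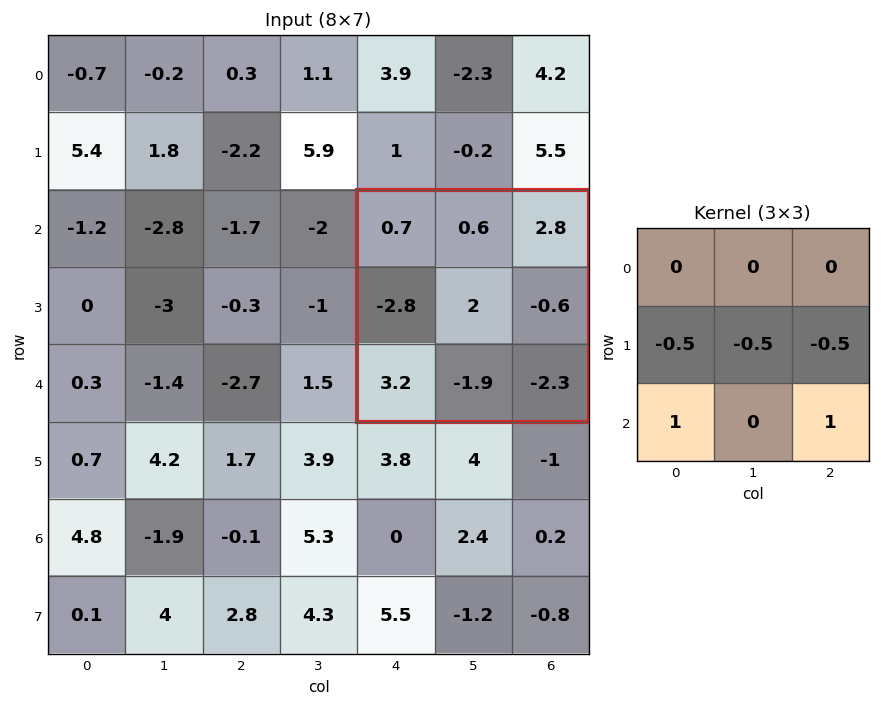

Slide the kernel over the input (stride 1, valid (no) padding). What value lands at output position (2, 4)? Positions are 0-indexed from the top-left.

1.6

The receptive field on the input at this output position is [0.7 0.6 2.8 / -2.8 2 -0.6 / 3.2 -1.9 -2.3]. Elementwise product with the kernel and sum: -2.8·-0.5 + 2·-0.5 + -0.6·-0.5 + 3.2·1 + -2.3·1.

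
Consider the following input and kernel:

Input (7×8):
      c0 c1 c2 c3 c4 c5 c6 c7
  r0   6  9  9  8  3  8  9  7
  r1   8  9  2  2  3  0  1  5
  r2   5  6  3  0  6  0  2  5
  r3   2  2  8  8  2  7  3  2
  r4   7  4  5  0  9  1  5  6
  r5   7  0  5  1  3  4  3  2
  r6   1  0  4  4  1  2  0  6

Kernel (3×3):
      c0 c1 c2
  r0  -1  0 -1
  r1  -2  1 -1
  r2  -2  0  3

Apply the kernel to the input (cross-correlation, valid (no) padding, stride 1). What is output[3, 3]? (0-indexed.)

3

The receptive field on the input at this output position is [8 2 7 / 0 9 1 / 1 3 4]. Elementwise product with the kernel and sum: 8·-1 + 7·-1 + 0·-2 + 9·1 + 1·-1 + 1·-2 + 4·3.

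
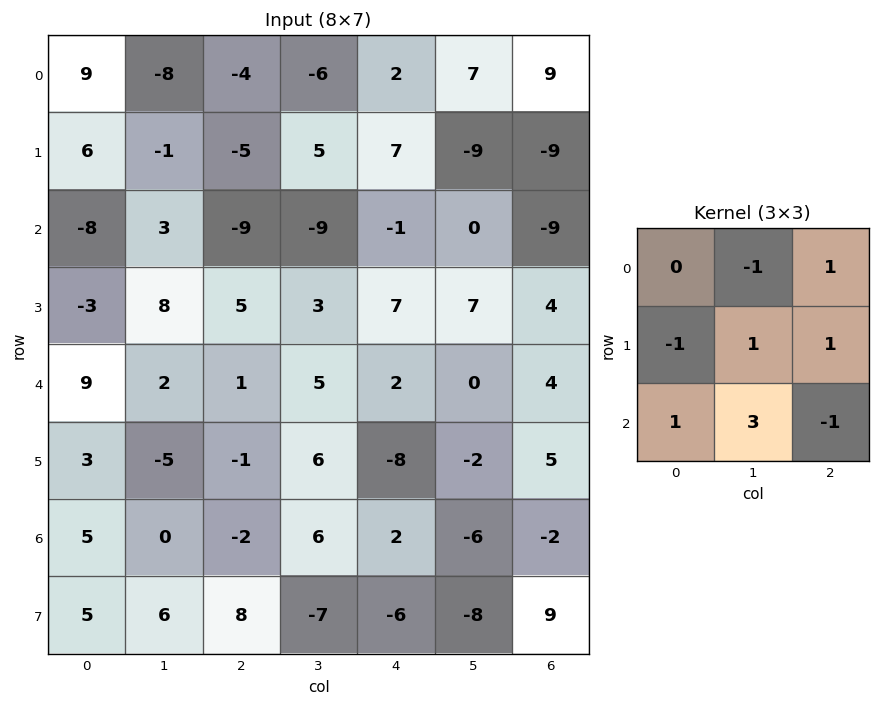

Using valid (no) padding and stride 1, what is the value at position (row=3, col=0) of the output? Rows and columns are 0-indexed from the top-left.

-20

The receptive field on the input at this output position is [-3 8 5 / 9 2 1 / 3 -5 -1]. Elementwise product with the kernel and sum: 8·-1 + 5·1 + 9·-1 + 2·1 + 1·1 + 3·1 + -5·3 + -1·-1.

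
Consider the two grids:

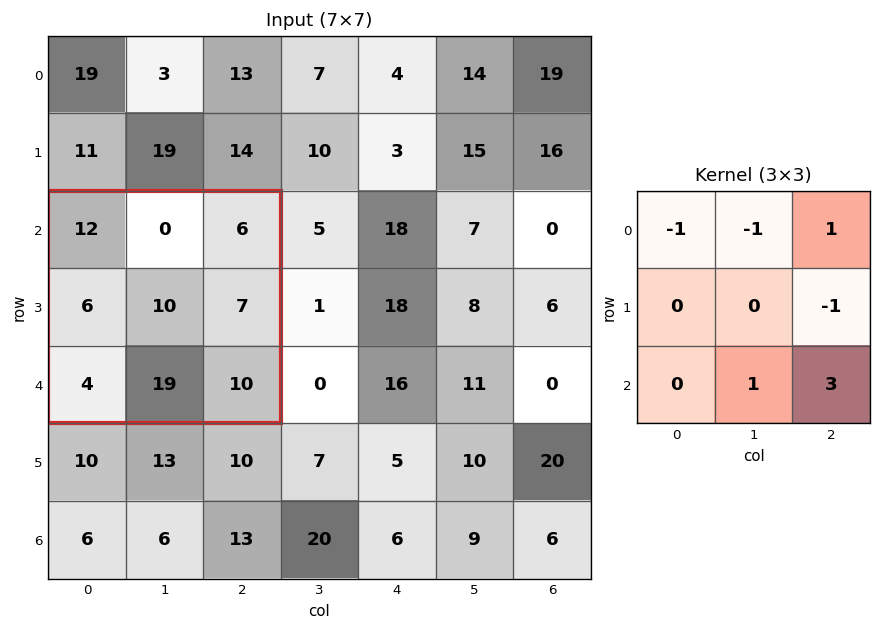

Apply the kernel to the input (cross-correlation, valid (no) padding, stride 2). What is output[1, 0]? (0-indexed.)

The receptive field on the input at this output position is [12 0 6 / 6 10 7 / 4 19 10]. Elementwise product with the kernel and sum: 12·-1 + 0·-1 + 6·1 + 7·-1 + 19·1 + 10·3.

36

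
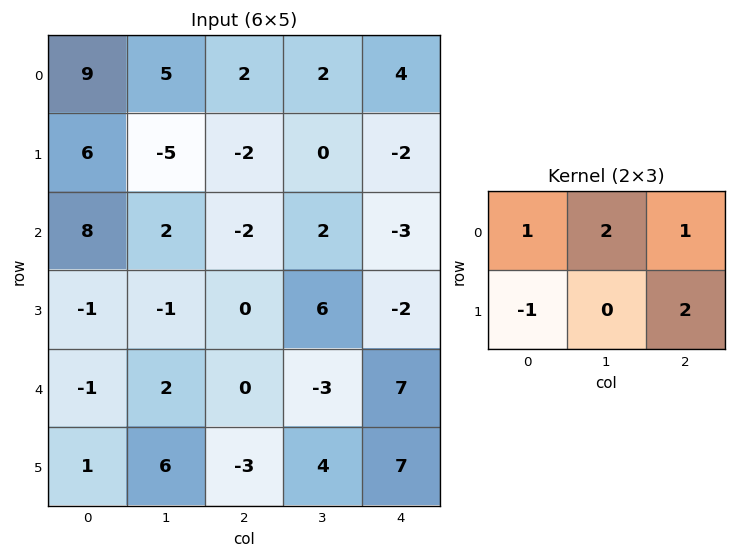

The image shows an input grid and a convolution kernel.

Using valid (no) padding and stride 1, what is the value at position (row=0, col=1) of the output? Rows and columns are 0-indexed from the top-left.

16

The receptive field on the input at this output position is [5 2 2 / -5 -2 0]. Elementwise product with the kernel and sum: 5·1 + 2·2 + 2·1 + -5·-1 + 0·2.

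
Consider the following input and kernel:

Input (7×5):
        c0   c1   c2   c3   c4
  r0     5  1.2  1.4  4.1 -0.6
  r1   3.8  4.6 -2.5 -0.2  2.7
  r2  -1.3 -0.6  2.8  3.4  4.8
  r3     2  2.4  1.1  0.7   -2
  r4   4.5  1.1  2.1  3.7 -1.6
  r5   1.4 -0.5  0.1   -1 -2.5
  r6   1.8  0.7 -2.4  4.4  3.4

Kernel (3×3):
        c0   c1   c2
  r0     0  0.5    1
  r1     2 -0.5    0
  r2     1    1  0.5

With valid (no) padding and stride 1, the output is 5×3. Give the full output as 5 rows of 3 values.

6.8 19.15 5.15
2.45 -0.2 7.3
11.95 14.1 13.35
11.7 1.5 -1.45
7 4.2 4.65

Output[0,0]: The receptive field on the input at this output position is [5 1.2 1.4 / 3.8 4.6 -2.5 / -1.3 -0.6 2.8]. Elementwise product with the kernel and sum: 1.2·0.5 + 1.4·1 + 3.8·2 + 4.6·-0.5 + -1.3·1 + -0.6·1 + 2.8·0.5.
Output[0,1]: The receptive field on the input at this output position is [1.2 1.4 4.1 / 4.6 -2.5 -0.2 / -0.6 2.8 3.4]. Elementwise product with the kernel and sum: 1.4·0.5 + 4.1·1 + 4.6·2 + -2.5·-0.5 + -0.6·1 + 2.8·1 + 3.4·0.5.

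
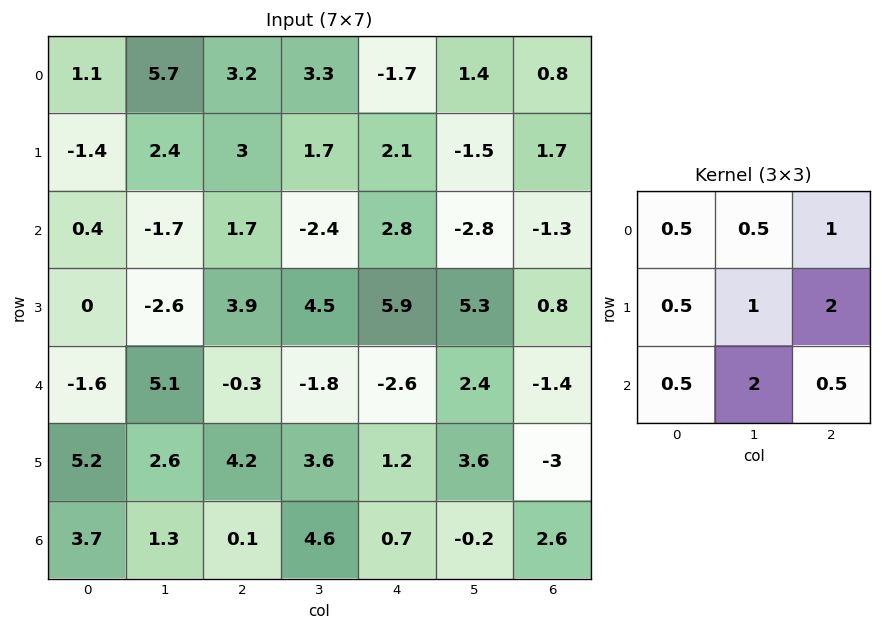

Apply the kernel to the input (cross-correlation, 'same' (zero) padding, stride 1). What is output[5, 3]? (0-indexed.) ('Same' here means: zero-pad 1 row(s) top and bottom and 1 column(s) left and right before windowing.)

The receptive field on the zero-padded input at this output position is [-0.3 -1.8 -2.6 / 4.2 3.6 1.2 / 0.1 4.6 0.7]. Elementwise product with the kernel and sum: -0.3·0.5 + -1.8·0.5 + -2.6·1 + 4.2·0.5 + 3.6·1 + 1.2·2 + 0.1·0.5 + 4.6·2 + 0.7·0.5.

14.05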